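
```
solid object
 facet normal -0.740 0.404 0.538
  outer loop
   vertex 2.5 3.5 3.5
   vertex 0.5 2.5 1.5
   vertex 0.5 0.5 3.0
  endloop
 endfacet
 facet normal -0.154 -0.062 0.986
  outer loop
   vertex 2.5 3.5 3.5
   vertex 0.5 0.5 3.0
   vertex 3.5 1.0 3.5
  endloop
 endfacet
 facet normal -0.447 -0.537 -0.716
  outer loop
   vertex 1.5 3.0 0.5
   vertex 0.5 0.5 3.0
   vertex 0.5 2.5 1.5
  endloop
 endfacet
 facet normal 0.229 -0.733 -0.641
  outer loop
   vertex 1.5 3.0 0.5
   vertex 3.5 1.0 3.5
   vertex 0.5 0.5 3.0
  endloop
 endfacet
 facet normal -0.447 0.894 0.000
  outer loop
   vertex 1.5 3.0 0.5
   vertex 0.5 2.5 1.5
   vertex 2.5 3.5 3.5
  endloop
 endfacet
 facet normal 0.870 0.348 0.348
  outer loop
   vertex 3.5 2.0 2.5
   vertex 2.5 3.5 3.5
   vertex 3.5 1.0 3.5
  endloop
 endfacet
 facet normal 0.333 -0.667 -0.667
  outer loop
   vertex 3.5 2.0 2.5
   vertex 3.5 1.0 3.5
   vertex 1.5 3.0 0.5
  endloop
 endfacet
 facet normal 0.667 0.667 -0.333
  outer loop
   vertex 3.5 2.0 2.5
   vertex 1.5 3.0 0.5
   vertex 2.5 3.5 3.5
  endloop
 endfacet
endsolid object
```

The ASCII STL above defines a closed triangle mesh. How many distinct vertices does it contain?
6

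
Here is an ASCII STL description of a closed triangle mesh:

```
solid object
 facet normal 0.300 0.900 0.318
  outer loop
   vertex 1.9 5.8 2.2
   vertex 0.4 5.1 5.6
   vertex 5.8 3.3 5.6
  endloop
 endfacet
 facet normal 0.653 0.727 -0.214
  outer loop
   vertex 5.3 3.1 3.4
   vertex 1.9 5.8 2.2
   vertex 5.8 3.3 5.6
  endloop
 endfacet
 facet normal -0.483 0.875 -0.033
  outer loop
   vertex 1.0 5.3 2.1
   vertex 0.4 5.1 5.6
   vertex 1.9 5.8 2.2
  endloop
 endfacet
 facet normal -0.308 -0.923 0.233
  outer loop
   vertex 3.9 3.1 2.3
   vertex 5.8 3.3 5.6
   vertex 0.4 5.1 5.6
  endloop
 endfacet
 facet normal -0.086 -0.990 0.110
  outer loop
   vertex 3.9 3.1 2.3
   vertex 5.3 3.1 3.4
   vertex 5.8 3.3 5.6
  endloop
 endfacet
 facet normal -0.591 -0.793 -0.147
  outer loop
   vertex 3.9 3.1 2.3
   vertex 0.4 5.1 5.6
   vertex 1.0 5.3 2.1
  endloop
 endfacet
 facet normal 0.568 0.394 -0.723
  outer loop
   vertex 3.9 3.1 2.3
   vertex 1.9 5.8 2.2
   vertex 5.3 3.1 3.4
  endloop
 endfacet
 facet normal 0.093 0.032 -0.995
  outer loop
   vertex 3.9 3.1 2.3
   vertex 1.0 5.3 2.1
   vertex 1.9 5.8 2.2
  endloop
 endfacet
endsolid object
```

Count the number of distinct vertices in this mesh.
6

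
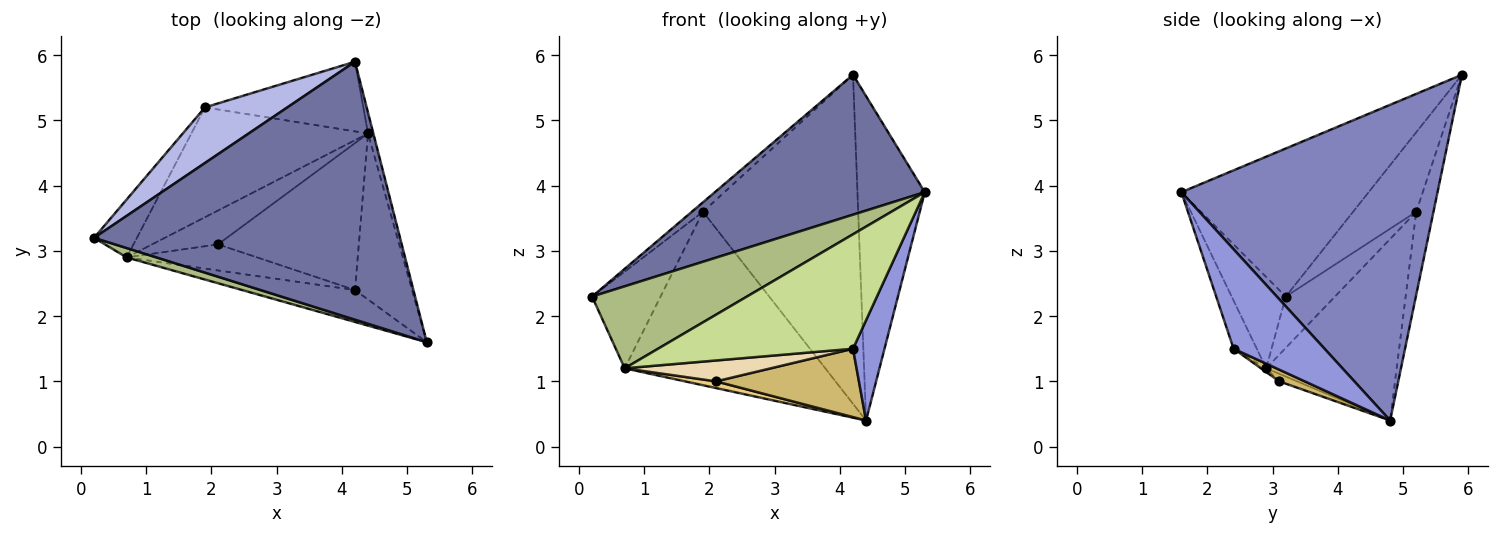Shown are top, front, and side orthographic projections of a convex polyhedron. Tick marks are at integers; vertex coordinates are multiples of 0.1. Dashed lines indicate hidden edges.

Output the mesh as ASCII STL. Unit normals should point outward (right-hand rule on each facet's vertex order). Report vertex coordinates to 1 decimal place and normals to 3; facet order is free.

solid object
 facet normal -0.391 -0.439 0.809
  outer loop
   vertex 4.2 5.9 5.7
   vertex 0.2 3.2 2.3
   vertex 5.3 1.6 3.9
  endloop
 endfacet
 facet normal 0.967 0.254 -0.016
  outer loop
   vertex 4.4 4.8 0.4
   vertex 4.2 5.9 5.7
   vertex 5.3 1.6 3.9
  endloop
 endfacet
 facet normal 0.831 -0.288 -0.477
  outer loop
   vertex 4.2 2.4 1.5
   vertex 4.4 4.8 0.4
   vertex 5.3 1.6 3.9
  endloop
 endfacet
 facet normal -0.689 0.121 0.714
  outer loop
   vertex 1.9 5.2 3.6
   vertex 0.2 3.2 2.3
   vertex 4.2 5.9 5.7
  endloop
 endfacet
 facet normal -0.108 0.973 -0.206
  outer loop
   vertex 1.9 5.2 3.6
   vertex 4.2 5.9 5.7
   vertex 4.4 4.8 0.4
  endloop
 endfacet
 facet normal -0.328 -0.939 0.107
  outer loop
   vertex 0.7 2.9 1.2
   vertex 5.3 1.6 3.9
   vertex 0.2 3.2 2.3
  endloop
 endfacet
 facet normal -0.114 -0.957 -0.267
  outer loop
   vertex 0.7 2.9 1.2
   vertex 4.2 2.4 1.5
   vertex 5.3 1.6 3.9
  endloop
 endfacet
 facet normal -0.525 0.730 -0.438
  outer loop
   vertex 0.7 2.9 1.2
   vertex 0.2 3.2 2.3
   vertex 1.9 5.2 3.6
  endloop
 endfacet
 facet normal -0.482 0.740 -0.469
  outer loop
   vertex 0.7 2.9 1.2
   vertex 1.9 5.2 3.6
   vertex 4.4 4.8 0.4
  endloop
 endfacet
 facet normal 0.075 -0.421 -0.904
  outer loop
   vertex 2.1 3.1 1.0
   vertex 4.4 4.8 0.4
   vertex 4.2 2.4 1.5
  endloop
 endfacet
 facet normal -0.112 -0.193 -0.975
  outer loop
   vertex 2.1 3.1 1.0
   vertex 0.7 2.9 1.2
   vertex 4.4 4.8 0.4
  endloop
 endfacet
 facet normal -0.022 -0.625 -0.781
  outer loop
   vertex 2.1 3.1 1.0
   vertex 4.2 2.4 1.5
   vertex 0.7 2.9 1.2
  endloop
 endfacet
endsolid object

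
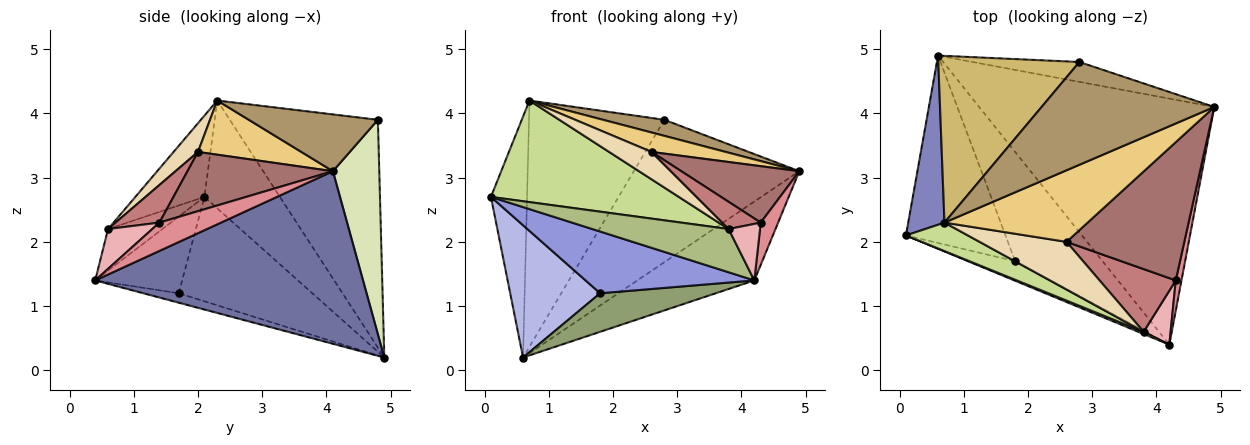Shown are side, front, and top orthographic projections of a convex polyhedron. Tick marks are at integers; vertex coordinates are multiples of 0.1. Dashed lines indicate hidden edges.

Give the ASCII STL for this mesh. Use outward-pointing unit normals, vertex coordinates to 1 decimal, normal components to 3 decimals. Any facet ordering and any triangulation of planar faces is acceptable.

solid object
 facet normal 0.573 0.250 -0.780
  outer loop
   vertex 0.6 4.9 0.2
   vertex 4.9 4.1 3.1
   vertex 4.2 0.4 1.4
  endloop
 endfacet
 facet normal -0.863 0.413 0.290
  outer loop
   vertex 0.7 2.3 4.2
   vertex 0.6 4.9 0.2
   vertex 0.1 2.1 2.7
  endloop
 endfacet
 facet normal -0.441 -0.856 -0.271
  outer loop
   vertex 1.8 1.7 1.2
   vertex 4.2 0.4 1.4
   vertex 0.1 2.1 2.7
  endloop
 endfacet
 facet normal -0.651 -0.438 -0.621
  outer loop
   vertex 1.8 1.7 1.2
   vertex 0.1 2.1 2.7
   vertex 0.6 4.9 0.2
  endloop
 endfacet
 facet normal -0.101 -0.331 -0.938
  outer loop
   vertex 1.8 1.7 1.2
   vertex 0.6 4.9 0.2
   vertex 4.2 0.4 1.4
  endloop
 endfacet
 facet normal -0.370 -0.928 0.047
  outer loop
   vertex 3.8 0.6 2.2
   vertex 0.1 2.1 2.7
   vertex 4.2 0.4 1.4
  endloop
 endfacet
 facet normal -0.334 -0.908 0.254
  outer loop
   vertex 3.8 0.6 2.2
   vertex 0.7 2.3 4.2
   vertex 0.1 2.1 2.7
  endloop
 endfacet
 facet normal 0.267 0.954 -0.133
  outer loop
   vertex 2.8 4.8 3.9
   vertex 4.9 4.1 3.1
   vertex 0.6 4.9 0.2
  endloop
 endfacet
 facet normal 0.309 -0.147 0.940
  outer loop
   vertex 2.8 4.8 3.9
   vertex 0.7 2.3 4.2
   vertex 4.9 4.1 3.1
  endloop
 endfacet
 facet normal -0.671 0.614 0.416
  outer loop
   vertex 2.8 4.8 3.9
   vertex 0.6 4.9 0.2
   vertex 0.7 2.3 4.2
  endloop
 endfacet
 facet normal 0.343 -0.246 0.907
  outer loop
   vertex 2.6 2.0 3.4
   vertex 4.9 4.1 3.1
   vertex 0.7 2.3 4.2
  endloop
 endfacet
 facet normal 0.275 -0.478 0.834
  outer loop
   vertex 2.6 2.0 3.4
   vertex 0.7 2.3 4.2
   vertex 3.8 0.6 2.2
  endloop
 endfacet
 facet normal 0.422 -0.343 0.839
  outer loop
   vertex 4.3 1.4 2.3
   vertex 4.9 4.1 3.1
   vertex 2.6 2.0 3.4
  endloop
 endfacet
 facet normal 0.413 -0.362 0.836
  outer loop
   vertex 4.3 1.4 2.3
   vertex 2.6 2.0 3.4
   vertex 3.8 0.6 2.2
  endloop
 endfacet
 facet normal 0.945 -0.267 0.191
  outer loop
   vertex 4.3 1.4 2.3
   vertex 4.2 0.4 1.4
   vertex 4.9 4.1 3.1
  endloop
 endfacet
 facet normal 0.714 -0.507 0.484
  outer loop
   vertex 4.3 1.4 2.3
   vertex 3.8 0.6 2.2
   vertex 4.2 0.4 1.4
  endloop
 endfacet
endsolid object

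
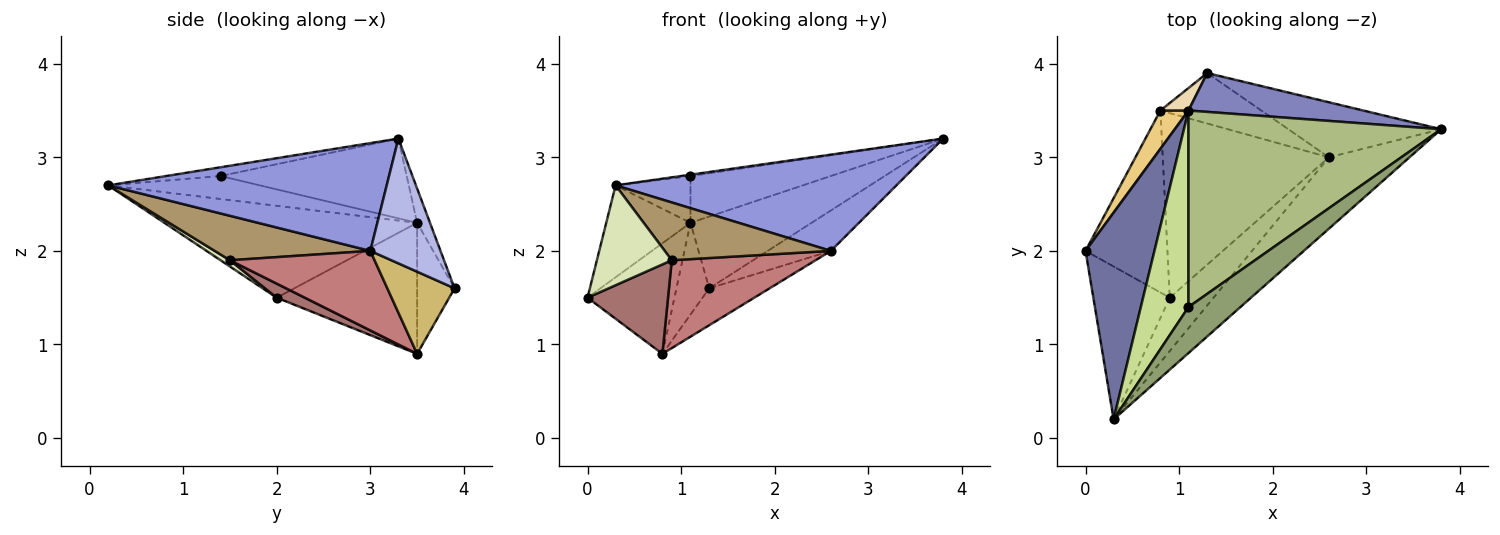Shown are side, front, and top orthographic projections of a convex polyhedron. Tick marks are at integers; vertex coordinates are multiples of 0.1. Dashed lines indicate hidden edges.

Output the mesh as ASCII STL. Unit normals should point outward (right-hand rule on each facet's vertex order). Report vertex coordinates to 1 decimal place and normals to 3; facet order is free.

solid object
 facet normal -0.773 0.258 0.580
  outer loop
   vertex 1.1 3.5 2.3
   vertex 0.0 2.0 1.5
   vertex 0.3 0.2 2.7
  endloop
 endfacet
 facet normal -0.093 0.876 0.474
  outer loop
   vertex 1.1 3.5 2.3
   vertex 3.8 3.3 3.2
   vertex 1.3 3.9 1.6
  endloop
 endfacet
 facet normal 0.623 -0.628 -0.466
  outer loop
   vertex 2.6 3.0 2.0
   vertex 3.8 3.3 3.2
   vertex 0.3 0.2 2.7
  endloop
 endfacet
 facet normal 0.550 0.495 -0.673
  outer loop
   vertex 2.6 3.0 2.0
   vertex 1.3 3.9 1.6
   vertex 3.8 3.3 3.2
  endloop
 endfacet
 facet normal -0.166 0.029 0.986
  outer loop
   vertex 1.1 1.4 2.8
   vertex 0.3 0.2 2.7
   vertex 3.8 3.3 3.2
  endloop
 endfacet
 facet normal -0.294 0.221 0.930
  outer loop
   vertex 1.1 1.4 2.8
   vertex 3.8 3.3 3.2
   vertex 1.1 3.5 2.3
  endloop
 endfacet
 facet normal -0.425 0.210 0.881
  outer loop
   vertex 1.1 1.4 2.8
   vertex 1.1 3.5 2.3
   vertex 0.3 0.2 2.7
  endloop
 endfacet
 facet normal 0.068 -0.546 -0.835
  outer loop
   vertex 0.9 1.5 1.9
   vertex 0.3 0.2 2.7
   vertex 0.0 2.0 1.5
  endloop
 endfacet
 facet normal 0.567 -0.605 -0.559
  outer loop
   vertex 0.9 1.5 1.9
   vertex 2.6 3.0 2.0
   vertex 0.3 0.2 2.7
  endloop
 endfacet
 facet normal 0.549 0.494 -0.674
  outer loop
   vertex 0.8 3.5 0.9
   vertex 1.3 3.9 1.6
   vertex 2.6 3.0 2.0
  endloop
 endfacet
 facet normal -0.836 0.518 0.179
  outer loop
   vertex 0.8 3.5 0.9
   vertex 0.0 2.0 1.5
   vertex 1.1 3.5 2.3
  endloop
 endfacet
 facet normal -0.743 0.650 0.159
  outer loop
   vertex 0.8 3.5 0.9
   vertex 1.1 3.5 2.3
   vertex 1.3 3.9 1.6
  endloop
 endfacet
 facet normal 0.152 -0.436 -0.887
  outer loop
   vertex 0.8 3.5 0.9
   vertex 0.9 1.5 1.9
   vertex 0.0 2.0 1.5
  endloop
 endfacet
 facet normal 0.397 -0.395 -0.829
  outer loop
   vertex 0.8 3.5 0.9
   vertex 2.6 3.0 2.0
   vertex 0.9 1.5 1.9
  endloop
 endfacet
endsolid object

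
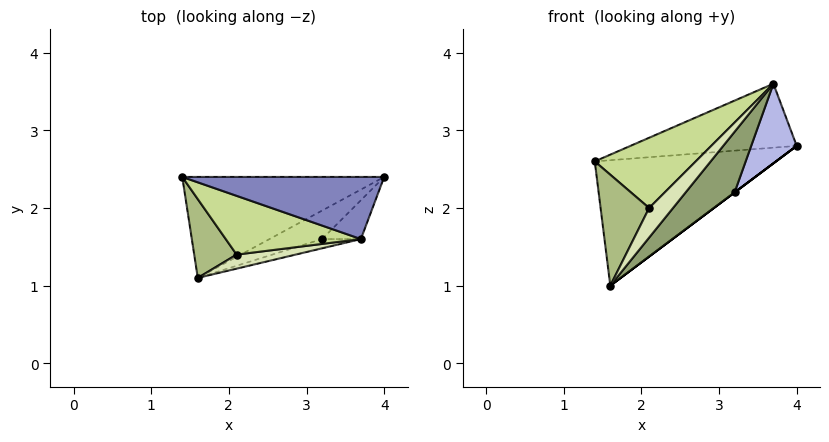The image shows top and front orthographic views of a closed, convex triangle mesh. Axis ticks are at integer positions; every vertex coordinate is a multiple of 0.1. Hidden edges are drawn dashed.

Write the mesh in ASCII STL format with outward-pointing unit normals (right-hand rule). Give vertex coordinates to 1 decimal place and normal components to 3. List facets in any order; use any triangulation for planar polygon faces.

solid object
 facet normal 0.048 0.778 -0.626
  outer loop
   vertex 1.6 1.1 1.0
   vertex 1.4 2.4 2.6
   vertex 4.0 2.4 2.8
  endloop
 endfacet
 facet normal -0.054 0.716 0.696
  outer loop
   vertex 3.7 1.6 3.6
   vertex 4.0 2.4 2.8
   vertex 1.4 2.4 2.6
  endloop
 endfacet
 facet normal 0.600 0.000 -0.800
  outer loop
   vertex 3.2 1.6 2.2
   vertex 1.6 1.1 1.0
   vertex 4.0 2.4 2.8
  endloop
 endfacet
 facet normal 0.775 -0.568 -0.277
  outer loop
   vertex 3.2 1.6 2.2
   vertex 4.0 2.4 2.8
   vertex 3.7 1.6 3.6
  endloop
 endfacet
 facet normal 0.389 -0.911 -0.139
  outer loop
   vertex 3.2 1.6 2.2
   vertex 3.7 1.6 3.6
   vertex 1.6 1.1 1.0
  endloop
 endfacet
 facet normal -0.556 -0.678 0.481
  outer loop
   vertex 2.1 1.4 2.0
   vertex 1.4 2.4 2.6
   vertex 1.6 1.1 1.0
  endloop
 endfacet
 facet normal -0.479 -0.673 0.563
  outer loop
   vertex 2.1 1.4 2.0
   vertex 3.7 1.6 3.6
   vertex 1.4 2.4 2.6
  endloop
 endfacet
 facet normal -0.301 -0.861 0.409
  outer loop
   vertex 2.1 1.4 2.0
   vertex 1.6 1.1 1.0
   vertex 3.7 1.6 3.6
  endloop
 endfacet
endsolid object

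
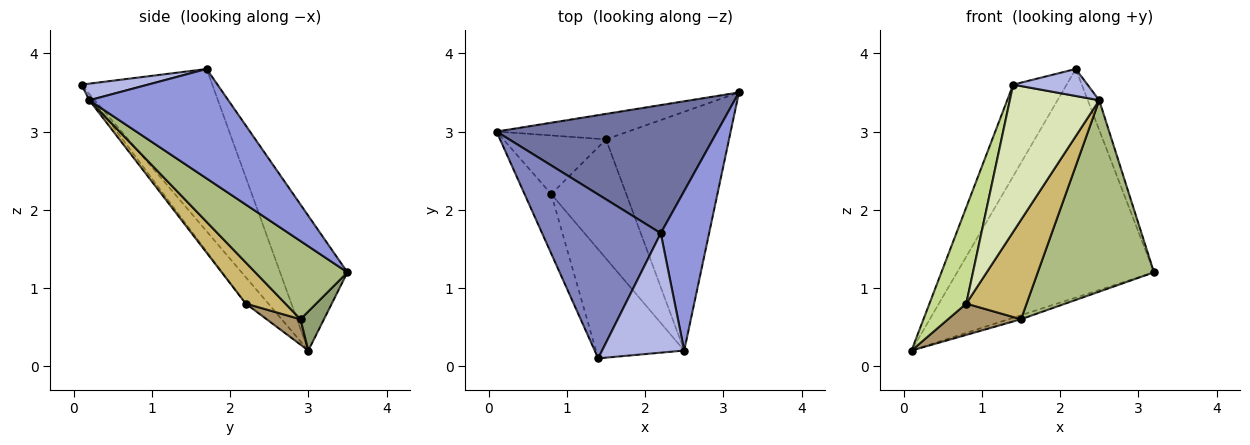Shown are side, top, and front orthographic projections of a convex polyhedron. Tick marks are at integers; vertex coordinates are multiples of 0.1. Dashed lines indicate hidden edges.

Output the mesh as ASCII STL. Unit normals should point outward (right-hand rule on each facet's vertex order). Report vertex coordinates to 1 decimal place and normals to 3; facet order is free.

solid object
 facet normal -0.286 0.836 0.469
  outer loop
   vertex 2.2 1.7 3.8
   vertex 3.2 3.5 1.2
   vertex 0.1 3.0 0.2
  endloop
 endfacet
 facet normal -0.767 0.313 0.560
  outer loop
   vertex 2.2 1.7 3.8
   vertex 0.1 3.0 0.2
   vertex 1.4 0.1 3.6
  endloop
 endfacet
 facet normal 0.912 0.075 0.403
  outer loop
   vertex 2.5 0.2 3.4
   vertex 3.2 3.5 1.2
   vertex 2.2 1.7 3.8
  endloop
 endfacet
 facet normal 0.194 -0.216 0.957
  outer loop
   vertex 2.5 0.2 3.4
   vertex 2.2 1.7 3.8
   vertex 1.4 0.1 3.6
  endloop
 endfacet
 facet normal 0.282 0.150 -0.948
  outer loop
   vertex 1.5 2.9 0.6
   vertex 0.1 3.0 0.2
   vertex 3.2 3.5 1.2
  endloop
 endfacet
 facet normal 0.444 -0.560 -0.699
  outer loop
   vertex 1.5 2.9 0.6
   vertex 3.2 3.5 1.2
   vertex 2.5 0.2 3.4
  endloop
 endfacet
 facet normal -0.462 -0.754 -0.467
  outer loop
   vertex 0.8 2.2 0.8
   vertex 1.4 0.1 3.6
   vertex 0.1 3.0 0.2
  endloop
 endfacet
 facet normal -0.035 -0.803 -0.595
  outer loop
   vertex 0.8 2.2 0.8
   vertex 2.5 0.2 3.4
   vertex 1.4 0.1 3.6
  endloop
 endfacet
 facet normal 0.213 -0.460 -0.862
  outer loop
   vertex 0.8 2.2 0.8
   vertex 0.1 3.0 0.2
   vertex 1.5 2.9 0.6
  endloop
 endfacet
 facet normal 0.388 -0.590 -0.708
  outer loop
   vertex 0.8 2.2 0.8
   vertex 1.5 2.9 0.6
   vertex 2.5 0.2 3.4
  endloop
 endfacet
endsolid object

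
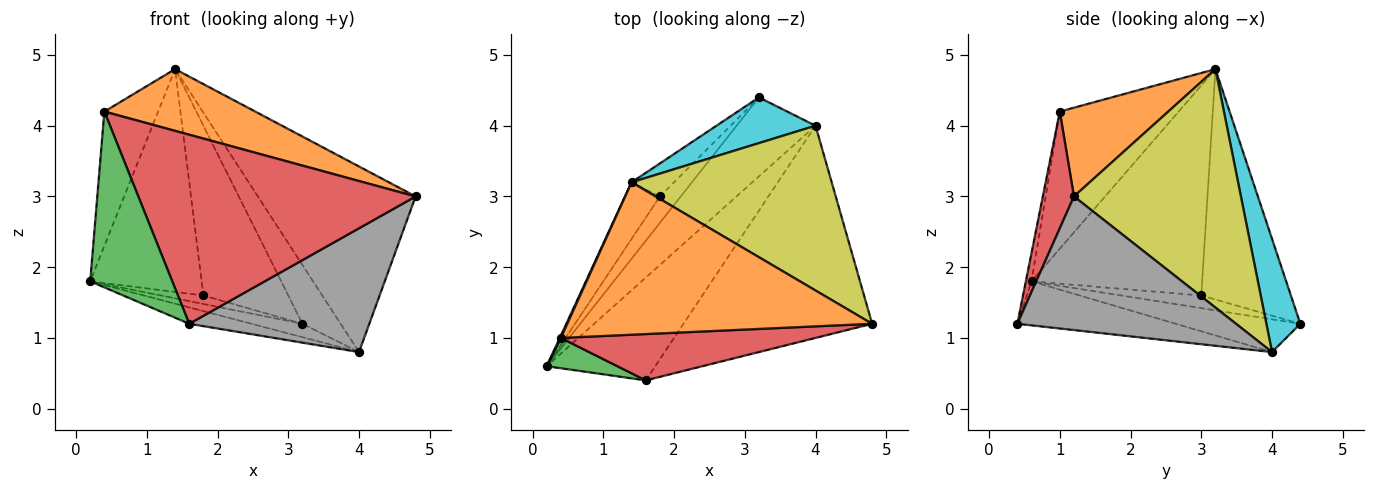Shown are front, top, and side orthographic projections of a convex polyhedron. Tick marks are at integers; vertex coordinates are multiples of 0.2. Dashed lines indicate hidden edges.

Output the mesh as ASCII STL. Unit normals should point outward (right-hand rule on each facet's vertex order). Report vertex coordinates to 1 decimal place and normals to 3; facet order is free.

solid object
 facet normal -0.911 0.412 0.007
  outer loop
   vertex 0.4 1.0 4.2
   vertex 1.4 3.2 4.8
   vertex 0.2 0.6 1.8
  endloop
 endfacet
 facet normal 0.261 -0.362 0.895
  outer loop
   vertex 0.4 1.0 4.2
   vertex 4.8 1.2 3.0
   vertex 1.4 3.2 4.8
  endloop
 endfacet
 facet normal -0.068 -0.983 0.170
  outer loop
   vertex 1.6 0.4 1.2
   vertex 0.4 1.0 4.2
   vertex 0.2 0.6 1.8
  endloop
 endfacet
 facet normal 0.108 -0.966 0.236
  outer loop
   vertex 1.6 0.4 1.2
   vertex 4.8 1.2 3.0
   vertex 0.4 1.0 4.2
  endloop
 endfacet
 facet normal -0.500 0.265 -0.824
  outer loop
   vertex 1.8 3.0 1.6
   vertex 3.2 4.4 1.2
   vertex 0.2 0.6 1.8
  endloop
 endfacet
 facet normal -0.829 0.541 -0.138
  outer loop
   vertex 1.8 3.0 1.6
   vertex 0.2 0.6 1.8
   vertex 1.4 3.2 4.8
  endloop
 endfacet
 facet normal -0.720 0.682 -0.133
  outer loop
   vertex 1.8 3.0 1.6
   vertex 1.4 3.2 4.8
   vertex 3.2 4.4 1.2
  endloop
 endfacet
 facet normal 0.522 -0.430 -0.737
  outer loop
   vertex 4.0 4.0 0.8
   vertex 4.8 1.2 3.0
   vertex 1.6 0.4 1.2
  endloop
 endfacet
 facet normal 0.621 0.586 0.521
  outer loop
   vertex 4.0 4.0 0.8
   vertex 1.4 3.2 4.8
   vertex 4.8 1.2 3.0
  endloop
 endfacet
 facet normal 0.574 0.646 0.503
  outer loop
   vertex 4.0 4.0 0.8
   vertex 3.2 4.4 1.2
   vertex 1.4 3.2 4.8
  endloop
 endfacet
 facet normal -0.379 0.155 -0.912
  outer loop
   vertex 4.0 4.0 0.8
   vertex 0.2 0.6 1.8
   vertex 3.2 4.4 1.2
  endloop
 endfacet
 facet normal -0.372 0.146 -0.917
  outer loop
   vertex 4.0 4.0 0.8
   vertex 1.6 0.4 1.2
   vertex 0.2 0.6 1.8
  endloop
 endfacet
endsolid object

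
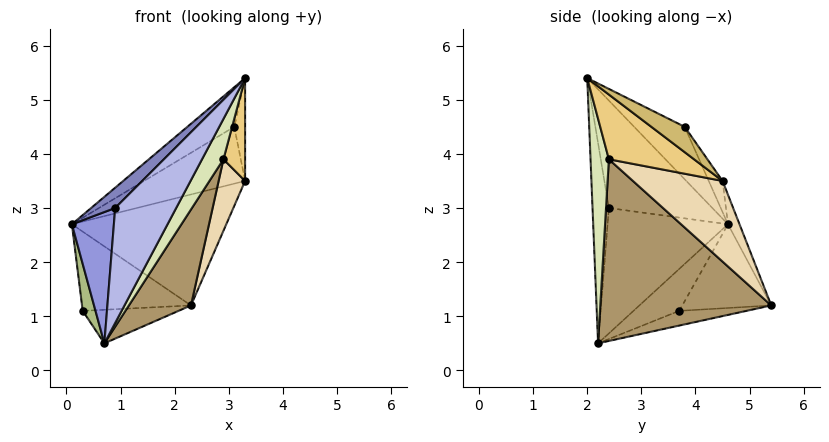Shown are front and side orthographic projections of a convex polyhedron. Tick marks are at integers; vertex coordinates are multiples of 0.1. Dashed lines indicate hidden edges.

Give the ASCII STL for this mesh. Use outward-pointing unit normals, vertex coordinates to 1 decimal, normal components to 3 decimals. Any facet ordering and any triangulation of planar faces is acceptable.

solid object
 facet normal -0.402 0.373 0.836
  outer loop
   vertex 3.1 3.8 4.5
   vertex 0.1 4.6 2.7
   vertex 3.3 2.0 5.4
  endloop
 endfacet
 facet normal -0.711 -0.165 0.683
  outer loop
   vertex 0.9 2.4 3.0
   vertex 3.3 2.0 5.4
   vertex 0.1 4.6 2.7
  endloop
 endfacet
 facet normal -0.939 -0.328 0.101
  outer loop
   vertex 0.9 2.4 3.0
   vertex 0.1 4.6 2.7
   vertex 0.7 2.2 0.5
  endloop
 endfacet
 facet normal -0.258 -0.961 0.098
  outer loop
   vertex 0.9 2.4 3.0
   vertex 0.7 2.2 0.5
   vertex 3.3 2.0 5.4
  endloop
 endfacet
 facet normal -0.562 0.689 -0.458
  outer loop
   vertex 0.3 3.7 1.1
   vertex 0.1 4.6 2.7
   vertex 2.3 5.4 1.2
  endloop
 endfacet
 facet normal -0.963 -0.269 0.031
  outer loop
   vertex 0.3 3.7 1.1
   vertex 0.7 2.2 0.5
   vertex 0.1 4.6 2.7
  endloop
 endfacet
 facet normal -0.219 0.312 -0.925
  outer loop
   vertex 0.3 3.7 1.1
   vertex 2.3 5.4 1.2
   vertex 0.7 2.2 0.5
  endloop
 endfacet
 facet normal 0.609 -0.711 -0.352
  outer loop
   vertex 2.9 2.4 3.9
   vertex 3.3 2.0 5.4
   vertex 0.7 2.2 0.5
  endloop
 endfacet
 facet normal 0.810 -0.294 -0.507
  outer loop
   vertex 2.9 2.4 3.9
   vertex 0.7 2.2 0.5
   vertex 2.3 5.4 1.2
  endloop
 endfacet
 facet normal 0.881 0.286 0.377
  outer loop
   vertex 3.3 4.5 3.5
   vertex 3.1 3.8 4.5
   vertex 3.3 2.0 5.4
  endloop
 endfacet
 facet normal 0.922 -0.234 -0.308
  outer loop
   vertex 3.3 4.5 3.5
   vertex 3.3 2.0 5.4
   vertex 2.9 2.4 3.9
  endloop
 endfacet
 facet normal 0.848 -0.250 -0.467
  outer loop
   vertex 3.3 4.5 3.5
   vertex 2.9 2.4 3.9
   vertex 2.3 5.4 1.2
  endloop
 endfacet
 facet normal -0.069 0.919 0.389
  outer loop
   vertex 3.3 4.5 3.5
   vertex 2.3 5.4 1.2
   vertex 0.1 4.6 2.7
  endloop
 endfacet
 facet normal -0.113 0.824 0.555
  outer loop
   vertex 3.3 4.5 3.5
   vertex 0.1 4.6 2.7
   vertex 3.1 3.8 4.5
  endloop
 endfacet
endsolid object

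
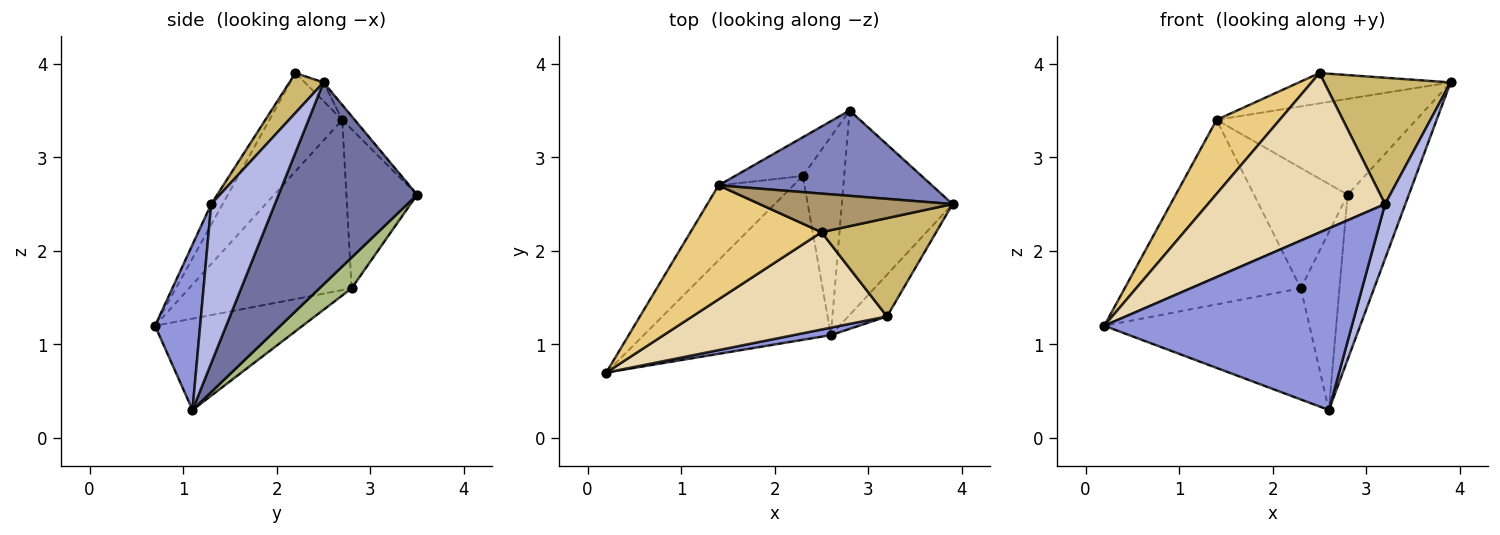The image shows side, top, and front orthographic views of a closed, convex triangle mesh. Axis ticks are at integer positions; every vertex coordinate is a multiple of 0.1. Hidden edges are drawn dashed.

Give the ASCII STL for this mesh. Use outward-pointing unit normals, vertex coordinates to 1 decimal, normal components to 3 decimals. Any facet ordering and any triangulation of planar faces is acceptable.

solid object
 facet normal 0.818 0.361 -0.448
  outer loop
   vertex 2.6 1.1 0.3
   vertex 2.8 3.5 2.6
   vertex 3.9 2.5 3.8
  endloop
 endfacet
 facet normal -0.047 0.746 0.664
  outer loop
   vertex 1.4 2.7 3.4
   vertex 3.9 2.5 3.8
   vertex 2.8 3.5 2.6
  endloop
 endfacet
 facet normal 0.179 -0.983 0.041
  outer loop
   vertex 3.2 1.3 2.5
   vertex 0.2 0.7 1.2
   vertex 2.6 1.1 0.3
  endloop
 endfacet
 facet normal 0.928 -0.296 -0.226
  outer loop
   vertex 3.2 1.3 2.5
   vertex 2.6 1.1 0.3
   vertex 3.9 2.5 3.8
  endloop
 endfacet
 facet normal -0.374 0.521 -0.767
  outer loop
   vertex 2.3 2.8 1.6
   vertex 2.6 1.1 0.3
   vertex 0.2 0.7 1.2
  endloop
 endfacet
 facet normal 0.485 0.584 -0.651
  outer loop
   vertex 2.3 2.8 1.6
   vertex 2.8 3.5 2.6
   vertex 2.6 1.1 0.3
  endloop
 endfacet
 facet normal -0.650 0.704 -0.286
  outer loop
   vertex 2.3 2.8 1.6
   vertex 0.2 0.7 1.2
   vertex 1.4 2.7 3.4
  endloop
 endfacet
 facet normal -0.584 0.773 -0.249
  outer loop
   vertex 2.3 2.8 1.6
   vertex 1.4 2.7 3.4
   vertex 2.8 3.5 2.6
  endloop
 endfacet
 facet normal -0.076 0.616 0.784
  outer loop
   vertex 2.5 2.2 3.9
   vertex 3.9 2.5 3.8
   vertex 1.4 2.7 3.4
  endloop
 endfacet
 facet normal 0.208 -0.772 0.600
  outer loop
   vertex 2.5 2.2 3.9
   vertex 3.2 1.3 2.5
   vertex 3.9 2.5 3.8
  endloop
 endfacet
 facet normal -0.532 -0.461 0.710
  outer loop
   vertex 2.5 2.2 3.9
   vertex 1.4 2.7 3.4
   vertex 0.2 0.7 1.2
  endloop
 endfacet
 facet normal -0.055 -0.852 0.520
  outer loop
   vertex 2.5 2.2 3.9
   vertex 0.2 0.7 1.2
   vertex 3.2 1.3 2.5
  endloop
 endfacet
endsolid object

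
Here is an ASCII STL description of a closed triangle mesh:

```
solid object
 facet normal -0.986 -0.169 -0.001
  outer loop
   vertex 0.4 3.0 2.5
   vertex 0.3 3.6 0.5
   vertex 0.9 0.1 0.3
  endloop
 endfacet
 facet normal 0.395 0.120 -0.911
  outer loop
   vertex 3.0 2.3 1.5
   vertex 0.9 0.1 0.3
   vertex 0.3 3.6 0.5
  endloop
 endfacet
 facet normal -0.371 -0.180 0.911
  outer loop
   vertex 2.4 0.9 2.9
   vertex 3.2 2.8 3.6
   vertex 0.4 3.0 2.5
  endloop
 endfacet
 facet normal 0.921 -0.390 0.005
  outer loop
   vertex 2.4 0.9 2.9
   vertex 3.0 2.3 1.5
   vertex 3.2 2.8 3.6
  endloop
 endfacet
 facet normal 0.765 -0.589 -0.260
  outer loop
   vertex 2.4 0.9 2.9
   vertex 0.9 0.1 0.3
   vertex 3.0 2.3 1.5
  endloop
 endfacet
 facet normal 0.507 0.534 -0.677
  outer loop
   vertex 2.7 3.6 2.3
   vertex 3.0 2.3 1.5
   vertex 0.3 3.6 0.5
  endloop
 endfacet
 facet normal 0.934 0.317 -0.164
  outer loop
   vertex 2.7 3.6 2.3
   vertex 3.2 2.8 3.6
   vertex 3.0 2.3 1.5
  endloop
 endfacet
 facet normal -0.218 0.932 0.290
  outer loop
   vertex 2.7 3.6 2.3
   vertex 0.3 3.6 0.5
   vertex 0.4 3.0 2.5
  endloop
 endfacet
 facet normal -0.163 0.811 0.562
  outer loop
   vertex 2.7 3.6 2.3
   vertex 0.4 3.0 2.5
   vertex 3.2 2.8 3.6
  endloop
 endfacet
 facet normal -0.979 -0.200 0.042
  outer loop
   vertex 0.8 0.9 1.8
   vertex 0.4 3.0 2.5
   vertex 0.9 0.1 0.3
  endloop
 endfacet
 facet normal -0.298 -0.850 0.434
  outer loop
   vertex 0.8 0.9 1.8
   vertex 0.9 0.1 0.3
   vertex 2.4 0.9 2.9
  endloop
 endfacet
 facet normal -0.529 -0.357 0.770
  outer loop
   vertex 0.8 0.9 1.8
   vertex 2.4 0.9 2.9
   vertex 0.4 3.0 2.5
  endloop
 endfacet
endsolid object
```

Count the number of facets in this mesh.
12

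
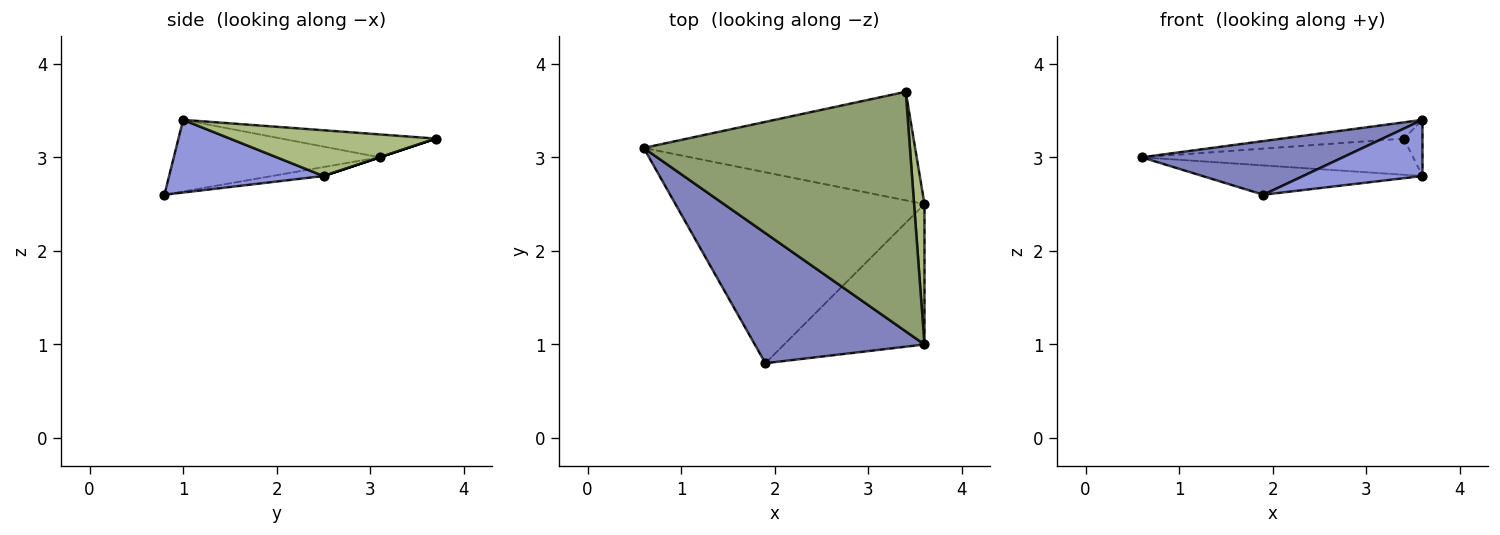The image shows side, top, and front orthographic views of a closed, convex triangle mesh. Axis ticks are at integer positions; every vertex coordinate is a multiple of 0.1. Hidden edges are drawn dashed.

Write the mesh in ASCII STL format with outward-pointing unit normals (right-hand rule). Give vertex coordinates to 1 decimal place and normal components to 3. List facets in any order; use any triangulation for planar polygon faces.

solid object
 facet normal -0.036 0.152 -0.988
  outer loop
   vertex 1.9 0.8 2.6
   vertex 0.6 3.1 3.0
   vertex 3.6 2.5 2.8
  endloop
 endfacet
 facet normal -0.363 -0.355 0.861
  outer loop
   vertex 3.6 1.0 3.4
   vertex 0.6 3.1 3.0
   vertex 1.9 0.8 2.6
  endloop
 endfacet
 facet normal 0.433 -0.335 -0.837
  outer loop
   vertex 3.6 1.0 3.4
   vertex 1.9 0.8 2.6
   vertex 3.6 2.5 2.8
  endloop
 endfacet
 facet normal 0.000 0.316 -0.949
  outer loop
   vertex 3.4 3.7 3.2
   vertex 3.6 2.5 2.8
   vertex 0.6 3.1 3.0
  endloop
 endfacet
 facet normal -0.085 0.067 0.994
  outer loop
   vertex 3.4 3.7 3.2
   vertex 0.6 3.1 3.0
   vertex 3.6 1.0 3.4
  endloop
 endfacet
 facet normal 0.971 0.088 0.221
  outer loop
   vertex 3.4 3.7 3.2
   vertex 3.6 1.0 3.4
   vertex 3.6 2.5 2.8
  endloop
 endfacet
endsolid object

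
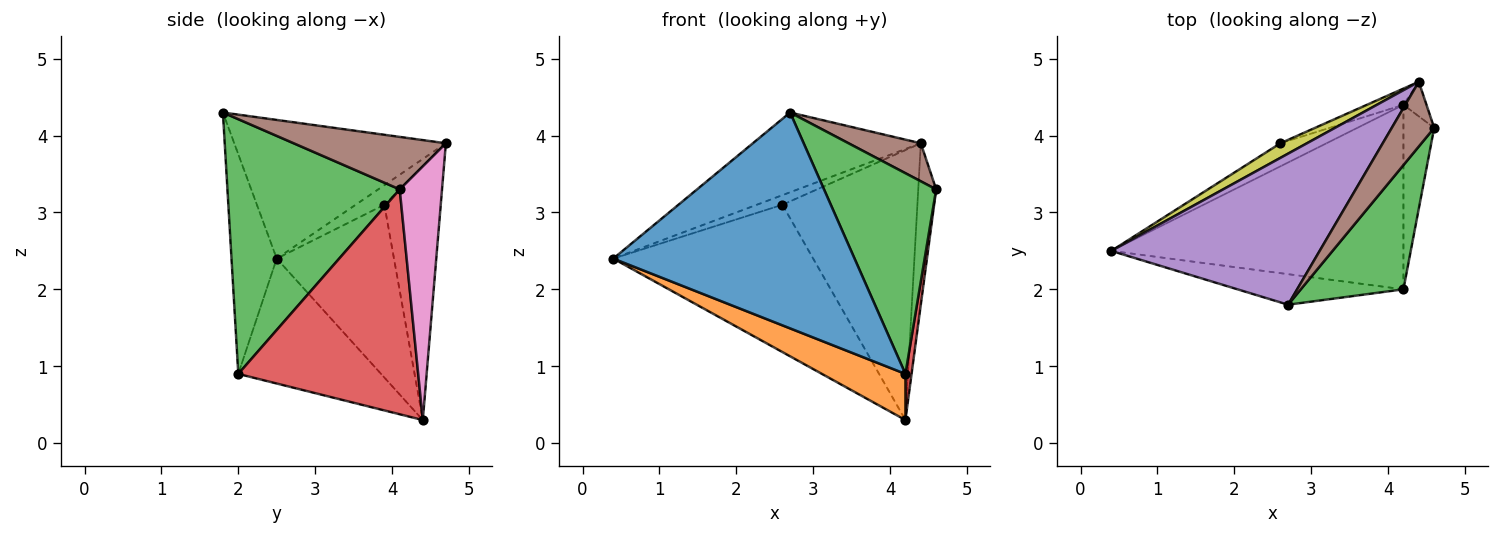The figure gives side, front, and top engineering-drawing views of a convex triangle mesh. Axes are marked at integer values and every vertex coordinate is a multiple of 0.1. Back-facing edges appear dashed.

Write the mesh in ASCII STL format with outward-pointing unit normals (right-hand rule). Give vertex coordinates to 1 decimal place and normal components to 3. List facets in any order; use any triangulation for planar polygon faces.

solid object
 facet normal -0.182 -0.974 -0.138
  outer loop
   vertex 4.2 2.0 0.9
   vertex 2.7 1.8 4.3
   vertex 0.4 2.5 2.4
  endloop
 endfacet
 facet normal -0.383 -0.224 -0.896
  outer loop
   vertex 4.2 2.0 0.9
   vertex 0.4 2.5 2.4
   vertex 4.2 4.4 0.3
  endloop
 endfacet
 facet normal 0.794 -0.517 0.320
  outer loop
   vertex 4.2 2.0 0.9
   vertex 4.6 4.1 3.3
   vertex 2.7 1.8 4.3
  endloop
 endfacet
 facet normal 0.990 -0.034 -0.135
  outer loop
   vertex 4.2 2.0 0.9
   vertex 4.2 4.4 0.3
   vertex 4.6 4.1 3.3
  endloop
 endfacet
 facet normal -0.507 0.402 0.762
  outer loop
   vertex 4.4 4.7 3.9
   vertex 0.4 2.5 2.4
   vertex 2.7 1.8 4.3
  endloop
 endfacet
 facet normal 0.730 -0.346 0.590
  outer loop
   vertex 4.4 4.7 3.9
   vertex 2.7 1.8 4.3
   vertex 4.6 4.1 3.3
  endloop
 endfacet
 facet normal 0.917 0.389 -0.083
  outer loop
   vertex 4.4 4.7 3.9
   vertex 4.6 4.1 3.3
   vertex 4.2 4.4 0.3
  endloop
 endfacet
 facet normal -0.501 0.855 -0.134
  outer loop
   vertex 2.6 3.9 3.1
   vertex 4.2 4.4 0.3
   vertex 0.4 2.5 2.4
  endloop
 endfacet
 facet normal -0.524 0.468 0.711
  outer loop
   vertex 2.6 3.9 3.1
   vertex 0.4 2.5 2.4
   vertex 4.4 4.7 3.9
  endloop
 endfacet
 facet normal -0.385 0.921 -0.055
  outer loop
   vertex 2.6 3.9 3.1
   vertex 4.4 4.7 3.9
   vertex 4.2 4.4 0.3
  endloop
 endfacet
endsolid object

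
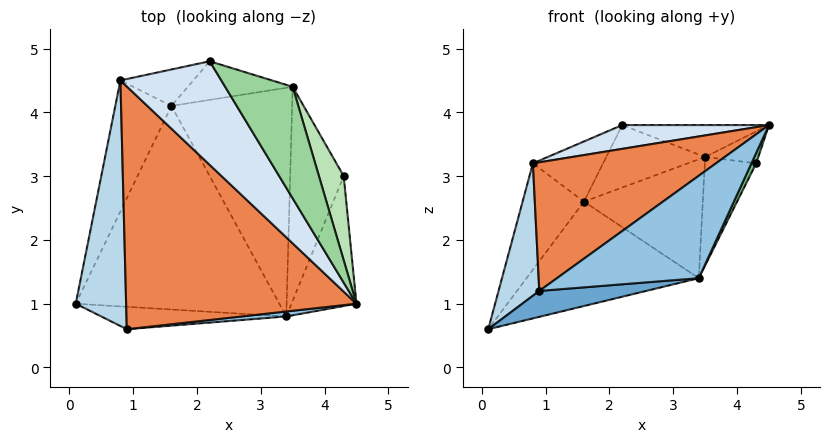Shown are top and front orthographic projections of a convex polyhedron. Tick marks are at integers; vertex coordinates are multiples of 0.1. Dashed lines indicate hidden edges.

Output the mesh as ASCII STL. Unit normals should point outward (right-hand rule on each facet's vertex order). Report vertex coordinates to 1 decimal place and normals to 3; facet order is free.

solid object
 facet normal 0.112 -0.751 -0.650
  outer loop
   vertex 3.4 0.8 1.4
   vertex 0.9 0.6 1.2
   vertex 0.1 1.0 0.6
  endloop
 endfacet
 facet normal 0.076 -0.996 0.048
  outer loop
   vertex 3.4 0.8 1.4
   vertex 4.5 1.0 3.8
   vertex 0.9 0.6 1.2
  endloop
 endfacet
 facet normal -0.668 -0.353 0.655
  outer loop
   vertex 0.8 4.5 3.2
   vertex 0.1 1.0 0.6
   vertex 0.9 0.6 1.2
  endloop
 endfacet
 facet normal -0.347 -0.210 0.914
  outer loop
   vertex 0.8 4.5 3.2
   vertex 4.5 1.0 3.8
   vertex 2.2 4.8 3.8
  endloop
 endfacet
 facet normal -0.506 -0.404 0.762
  outer loop
   vertex 0.8 4.5 3.2
   vertex 0.9 0.6 1.2
   vertex 4.5 1.0 3.8
  endloop
 endfacet
 facet normal 0.236 0.443 -0.865
  outer loop
   vertex 1.6 4.1 2.6
   vertex 3.4 0.8 1.4
   vertex 0.1 1.0 0.6
  endloop
 endfacet
 facet normal -0.258 0.609 -0.750
  outer loop
   vertex 1.6 4.1 2.6
   vertex 0.1 1.0 0.6
   vertex 0.8 4.5 3.2
  endloop
 endfacet
 facet normal 0.039 0.855 -0.518
  outer loop
   vertex 1.6 4.1 2.6
   vertex 0.8 4.5 3.2
   vertex 2.2 4.8 3.8
  endloop
 endfacet
 facet normal 0.910 -0.033 -0.414
  outer loop
   vertex 4.3 3.0 3.2
   vertex 4.5 1.0 3.8
   vertex 3.4 0.8 1.4
  endloop
 endfacet
 facet normal 0.414 0.250 0.875
  outer loop
   vertex 3.5 4.4 3.3
   vertex 2.2 4.8 3.8
   vertex 4.5 1.0 3.8
  endloop
 endfacet
 facet normal 0.593 0.285 0.753
  outer loop
   vertex 3.5 4.4 3.3
   vertex 4.5 1.0 3.8
   vertex 4.3 3.0 3.2
  endloop
 endfacet
 facet normal 0.059 0.849 -0.525
  outer loop
   vertex 3.5 4.4 3.3
   vertex 1.6 4.1 2.6
   vertex 2.2 4.8 3.8
  endloop
 endfacet
 facet normal 0.246 0.447 -0.860
  outer loop
   vertex 3.5 4.4 3.3
   vertex 3.4 0.8 1.4
   vertex 1.6 4.1 2.6
  endloop
 endfacet
 facet normal 0.562 0.374 -0.738
  outer loop
   vertex 3.5 4.4 3.3
   vertex 4.3 3.0 3.2
   vertex 3.4 0.8 1.4
  endloop
 endfacet
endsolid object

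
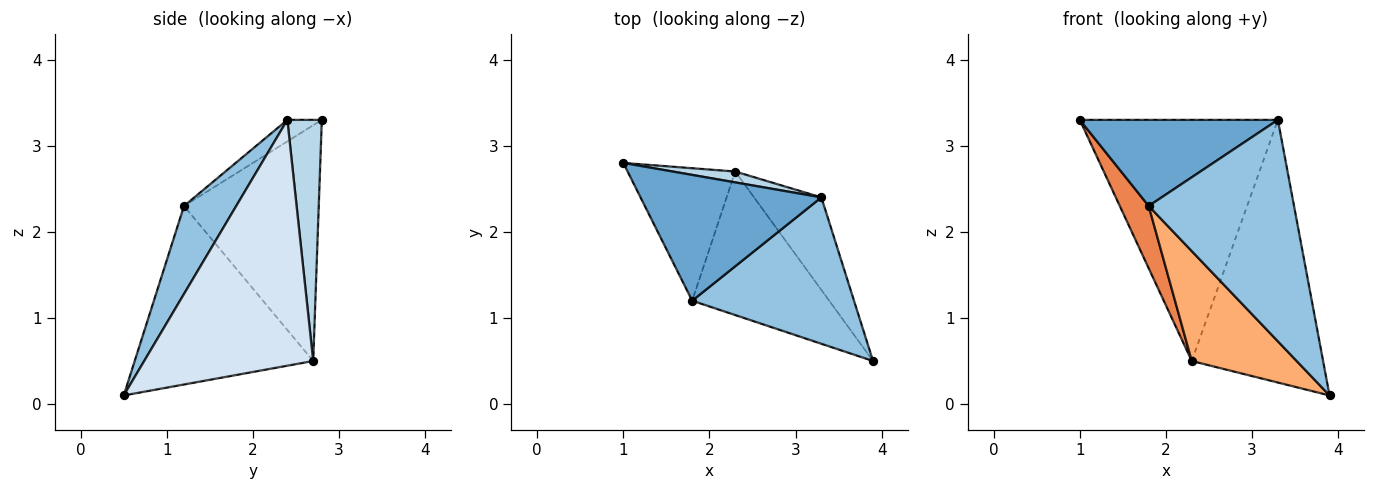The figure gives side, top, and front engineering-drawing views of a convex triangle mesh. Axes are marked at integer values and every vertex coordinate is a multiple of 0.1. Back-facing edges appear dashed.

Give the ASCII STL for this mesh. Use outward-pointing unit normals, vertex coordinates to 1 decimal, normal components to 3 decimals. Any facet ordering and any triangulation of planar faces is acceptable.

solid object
 facet normal -0.098 -0.562 0.821
  outer loop
   vertex 1.8 1.2 2.3
   vertex 3.3 2.4 3.3
   vertex 1.0 2.8 3.3
  endloop
 endfacet
 facet normal 0.287 -0.799 0.528
  outer loop
   vertex 1.8 1.2 2.3
   vertex 3.9 0.5 0.1
   vertex 3.3 2.4 3.3
  endloop
 endfacet
 facet normal 0.171 0.984 0.044
  outer loop
   vertex 2.3 2.7 0.5
   vertex 1.0 2.8 3.3
   vertex 3.3 2.4 3.3
  endloop
 endfacet
 facet normal 0.772 0.600 -0.211
  outer loop
   vertex 2.3 2.7 0.5
   vertex 3.3 2.4 3.3
   vertex 3.9 0.5 0.1
  endloop
 endfacet
 facet normal -0.893 -0.192 -0.408
  outer loop
   vertex 2.3 2.7 0.5
   vertex 1.8 1.2 2.3
   vertex 1.0 2.8 3.3
  endloop
 endfacet
 facet normal -0.719 -0.423 -0.552
  outer loop
   vertex 2.3 2.7 0.5
   vertex 3.9 0.5 0.1
   vertex 1.8 1.2 2.3
  endloop
 endfacet
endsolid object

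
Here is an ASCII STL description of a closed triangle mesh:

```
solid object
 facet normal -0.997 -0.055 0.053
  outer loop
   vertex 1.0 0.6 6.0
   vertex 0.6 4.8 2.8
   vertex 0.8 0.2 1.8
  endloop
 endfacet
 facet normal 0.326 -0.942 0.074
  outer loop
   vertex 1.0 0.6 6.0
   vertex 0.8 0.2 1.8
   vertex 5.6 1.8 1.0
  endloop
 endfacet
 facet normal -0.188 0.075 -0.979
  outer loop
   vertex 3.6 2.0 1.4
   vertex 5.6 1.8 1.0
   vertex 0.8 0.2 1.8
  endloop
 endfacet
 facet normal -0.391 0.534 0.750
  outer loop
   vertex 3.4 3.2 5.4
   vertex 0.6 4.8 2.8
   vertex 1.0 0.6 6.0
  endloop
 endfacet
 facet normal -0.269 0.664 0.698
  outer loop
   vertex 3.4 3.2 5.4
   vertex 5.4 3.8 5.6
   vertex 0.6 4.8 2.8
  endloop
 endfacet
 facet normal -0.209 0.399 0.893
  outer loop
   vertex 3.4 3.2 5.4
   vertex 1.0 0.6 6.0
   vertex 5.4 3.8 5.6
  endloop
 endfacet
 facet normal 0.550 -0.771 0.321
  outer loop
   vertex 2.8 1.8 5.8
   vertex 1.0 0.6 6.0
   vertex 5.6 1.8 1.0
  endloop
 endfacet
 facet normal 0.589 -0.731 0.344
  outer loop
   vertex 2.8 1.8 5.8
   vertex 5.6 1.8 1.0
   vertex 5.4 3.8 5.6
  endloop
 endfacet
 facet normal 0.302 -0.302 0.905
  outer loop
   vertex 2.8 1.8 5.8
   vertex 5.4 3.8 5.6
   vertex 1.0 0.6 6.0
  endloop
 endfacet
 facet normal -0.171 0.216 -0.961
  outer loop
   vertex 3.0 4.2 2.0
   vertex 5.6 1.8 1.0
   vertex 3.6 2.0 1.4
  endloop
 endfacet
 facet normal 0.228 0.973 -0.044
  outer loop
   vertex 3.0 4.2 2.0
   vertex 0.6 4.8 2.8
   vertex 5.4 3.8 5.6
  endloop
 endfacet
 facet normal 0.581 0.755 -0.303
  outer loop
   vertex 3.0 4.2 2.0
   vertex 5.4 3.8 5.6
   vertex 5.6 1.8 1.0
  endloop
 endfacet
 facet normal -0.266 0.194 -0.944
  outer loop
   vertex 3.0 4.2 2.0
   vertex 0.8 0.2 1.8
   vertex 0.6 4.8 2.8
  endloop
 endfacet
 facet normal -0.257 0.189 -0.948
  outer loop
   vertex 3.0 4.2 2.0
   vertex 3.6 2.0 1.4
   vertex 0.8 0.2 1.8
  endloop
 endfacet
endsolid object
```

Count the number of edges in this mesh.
21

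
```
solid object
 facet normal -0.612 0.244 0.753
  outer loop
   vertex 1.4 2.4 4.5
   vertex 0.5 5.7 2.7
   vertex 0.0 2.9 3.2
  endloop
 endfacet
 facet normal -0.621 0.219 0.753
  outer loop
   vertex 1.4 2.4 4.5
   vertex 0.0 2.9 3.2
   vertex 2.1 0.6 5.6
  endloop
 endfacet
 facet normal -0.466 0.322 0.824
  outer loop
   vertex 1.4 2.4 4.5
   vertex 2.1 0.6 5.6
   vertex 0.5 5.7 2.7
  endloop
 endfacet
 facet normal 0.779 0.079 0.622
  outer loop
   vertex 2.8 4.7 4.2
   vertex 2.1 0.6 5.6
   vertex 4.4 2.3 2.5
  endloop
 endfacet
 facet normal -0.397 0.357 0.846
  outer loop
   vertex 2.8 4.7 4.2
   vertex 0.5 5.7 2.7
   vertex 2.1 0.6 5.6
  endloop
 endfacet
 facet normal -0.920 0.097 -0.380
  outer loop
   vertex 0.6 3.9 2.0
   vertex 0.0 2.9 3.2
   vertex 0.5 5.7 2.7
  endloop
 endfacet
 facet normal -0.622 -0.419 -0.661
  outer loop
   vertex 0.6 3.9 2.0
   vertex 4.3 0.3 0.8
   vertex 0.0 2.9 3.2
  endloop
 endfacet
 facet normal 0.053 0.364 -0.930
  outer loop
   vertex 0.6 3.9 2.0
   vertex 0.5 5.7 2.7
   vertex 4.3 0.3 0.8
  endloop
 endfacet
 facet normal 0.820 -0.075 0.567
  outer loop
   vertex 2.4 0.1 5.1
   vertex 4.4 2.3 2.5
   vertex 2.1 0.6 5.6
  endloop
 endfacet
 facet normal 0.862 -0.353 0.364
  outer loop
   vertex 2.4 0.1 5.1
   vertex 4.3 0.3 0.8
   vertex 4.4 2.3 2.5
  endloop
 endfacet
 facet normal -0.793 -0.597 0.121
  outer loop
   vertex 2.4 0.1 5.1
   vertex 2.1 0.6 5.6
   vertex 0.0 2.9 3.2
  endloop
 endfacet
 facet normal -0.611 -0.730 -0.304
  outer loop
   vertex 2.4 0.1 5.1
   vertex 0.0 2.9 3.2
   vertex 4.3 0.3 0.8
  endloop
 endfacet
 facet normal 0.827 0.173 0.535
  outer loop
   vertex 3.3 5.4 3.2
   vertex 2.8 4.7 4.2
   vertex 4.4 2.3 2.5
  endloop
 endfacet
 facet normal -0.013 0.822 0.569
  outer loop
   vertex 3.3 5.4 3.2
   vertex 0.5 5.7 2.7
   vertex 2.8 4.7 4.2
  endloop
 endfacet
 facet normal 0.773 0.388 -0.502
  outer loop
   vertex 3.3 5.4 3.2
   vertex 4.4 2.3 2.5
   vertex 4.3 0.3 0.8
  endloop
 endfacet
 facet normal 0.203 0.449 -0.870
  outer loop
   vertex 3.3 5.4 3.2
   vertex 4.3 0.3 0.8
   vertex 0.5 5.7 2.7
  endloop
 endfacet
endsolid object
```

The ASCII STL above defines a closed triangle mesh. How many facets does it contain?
16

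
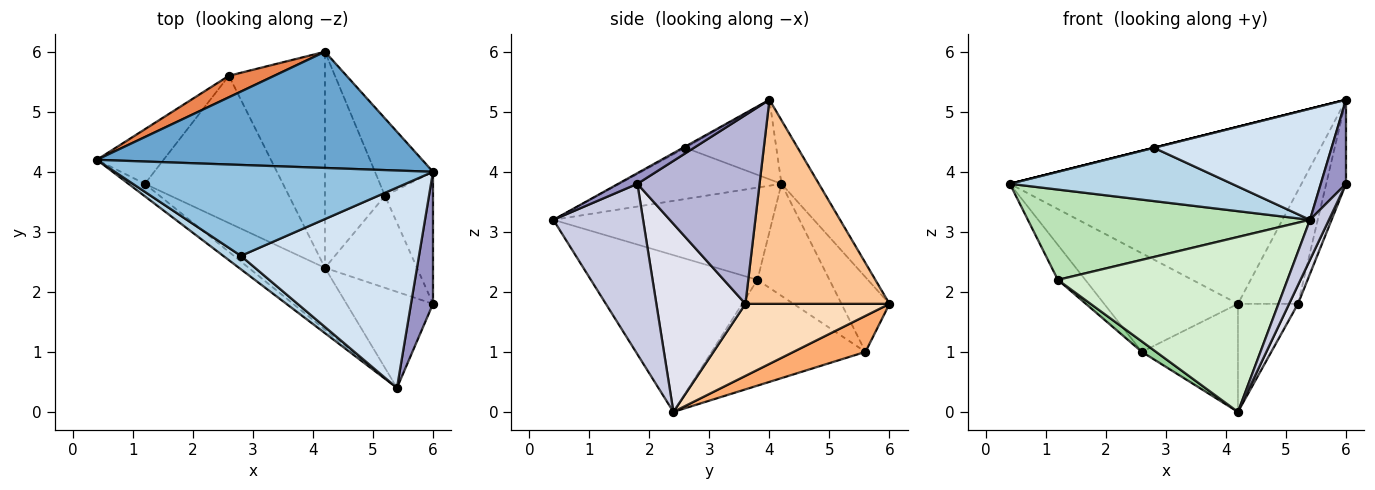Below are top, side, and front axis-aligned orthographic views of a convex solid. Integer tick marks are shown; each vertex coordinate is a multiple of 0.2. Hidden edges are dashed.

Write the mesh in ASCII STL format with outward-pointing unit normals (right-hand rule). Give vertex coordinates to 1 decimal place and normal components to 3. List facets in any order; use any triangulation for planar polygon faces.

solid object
 facet normal -0.107 0.831 0.545
  outer loop
   vertex 4.2 6.0 1.8
   vertex 0.4 4.2 3.8
   vertex 6.0 4.0 5.2
  endloop
 endfacet
 facet normal -0.243 0.000 0.970
  outer loop
   vertex 2.8 2.6 4.4
   vertex 6.0 4.0 5.2
   vertex 0.4 4.2 3.8
  endloop
 endfacet
 facet normal -0.578 -0.792 0.200
  outer loop
   vertex 2.8 2.6 4.4
   vertex 0.4 4.2 3.8
   vertex 5.4 0.4 3.2
  endloop
 endfacet
 facet normal -0.007 -0.485 0.875
  outer loop
   vertex 2.8 2.6 4.4
   vertex 5.4 0.4 3.2
   vertex 6.0 4.0 5.2
  endloop
 endfacet
 facet normal -0.331 0.922 0.201
  outer loop
   vertex 2.6 5.6 1.0
   vertex 0.4 4.2 3.8
   vertex 4.2 6.0 1.8
  endloop
 endfacet
 facet normal 0.318 0.424 -0.848
  outer loop
   vertex 2.6 5.6 1.0
   vertex 4.2 6.0 1.8
   vertex 4.2 2.4 0.0
  endloop
 endfacet
 facet normal 0.893 0.372 -0.254
  outer loop
   vertex 5.2 3.6 1.8
   vertex 4.2 6.0 1.8
   vertex 6.0 4.0 5.2
  endloop
 endfacet
 facet normal 0.732 0.305 -0.610
  outer loop
   vertex 5.2 3.6 1.8
   vertex 4.2 2.4 0.0
   vertex 4.2 6.0 1.8
  endloop
 endfacet
 facet normal -0.817 0.311 -0.486
  outer loop
   vertex 1.2 3.8 2.2
   vertex 0.4 4.2 3.8
   vertex 2.6 5.6 1.0
  endloop
 endfacet
 facet normal -0.607 -0.056 -0.792
  outer loop
   vertex 1.2 3.8 2.2
   vertex 2.6 5.6 1.0
   vertex 4.2 2.4 0.0
  endloop
 endfacet
 facet normal -0.610 -0.785 -0.109
  outer loop
   vertex 1.2 3.8 2.2
   vertex 5.4 0.4 3.2
   vertex 0.4 4.2 3.8
  endloop
 endfacet
 facet normal -0.565 -0.778 -0.275
  outer loop
   vertex 1.2 3.8 2.2
   vertex 4.2 2.4 0.0
   vertex 5.4 0.4 3.2
  endloop
 endfacet
 facet normal 0.379 -0.497 0.781
  outer loop
   vertex 6.0 1.8 3.8
   vertex 6.0 4.0 5.2
   vertex 5.4 0.4 3.2
  endloop
 endfacet
 facet normal 0.957 0.155 -0.244
  outer loop
   vertex 6.0 1.8 3.8
   vertex 5.2 3.6 1.8
   vertex 6.0 4.0 5.2
  endloop
 endfacet
 facet normal 0.876 -0.185 -0.444
  outer loop
   vertex 6.0 1.8 3.8
   vertex 5.4 0.4 3.2
   vertex 4.2 2.4 0.0
  endloop
 endfacet
 facet normal 0.895 -0.089 -0.438
  outer loop
   vertex 6.0 1.8 3.8
   vertex 4.2 2.4 0.0
   vertex 5.2 3.6 1.8
  endloop
 endfacet
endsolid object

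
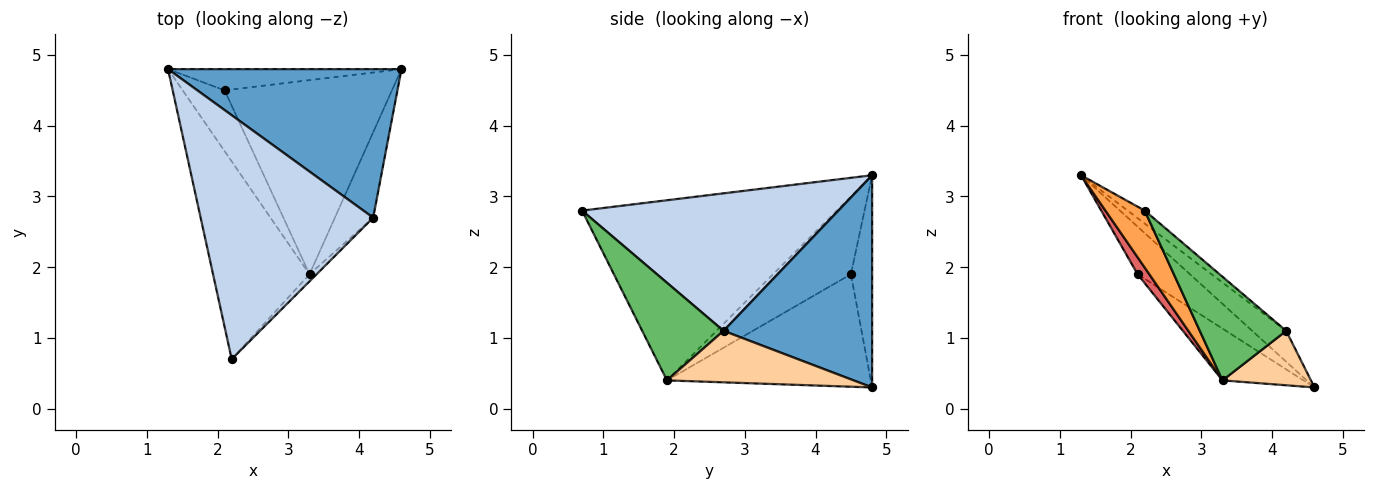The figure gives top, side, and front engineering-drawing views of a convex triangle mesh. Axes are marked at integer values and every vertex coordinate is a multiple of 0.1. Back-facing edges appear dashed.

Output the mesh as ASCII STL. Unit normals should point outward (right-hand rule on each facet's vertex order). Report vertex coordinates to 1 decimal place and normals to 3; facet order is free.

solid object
 facet normal 0.665 0.152 0.731
  outer loop
   vertex 4.2 2.7 1.1
   vertex 4.6 4.8 0.3
   vertex 1.3 4.8 3.3
  endloop
 endfacet
 facet normal 0.623 0.041 0.781
  outer loop
   vertex 4.2 2.7 1.1
   vertex 1.3 4.8 3.3
   vertex 2.2 0.7 2.8
  endloop
 endfacet
 facet normal -0.874 -0.135 -0.468
  outer loop
   vertex 3.3 1.9 0.4
   vertex 2.2 0.7 2.8
   vertex 1.3 4.8 3.3
  endloop
 endfacet
 facet normal 0.750 -0.355 -0.558
  outer loop
   vertex 3.3 1.9 0.4
   vertex 4.6 4.8 0.3
   vertex 4.2 2.7 1.1
  endloop
 endfacet
 facet normal 0.685 -0.727 -0.050
  outer loop
   vertex 3.3 1.9 0.4
   vertex 4.2 2.7 1.1
   vertex 2.2 0.7 2.8
  endloop
 endfacet
 facet normal -0.347 0.856 -0.382
  outer loop
   vertex 2.1 4.5 1.9
   vertex 1.3 4.8 3.3
   vertex 4.6 4.8 0.3
  endloop
 endfacet
 facet normal -0.873 -0.131 -0.470
  outer loop
   vertex 2.1 4.5 1.9
   vertex 3.3 1.9 0.4
   vertex 1.3 4.8 3.3
  endloop
 endfacet
 facet normal -0.545 0.216 -0.810
  outer loop
   vertex 2.1 4.5 1.9
   vertex 4.6 4.8 0.3
   vertex 3.3 1.9 0.4
  endloop
 endfacet
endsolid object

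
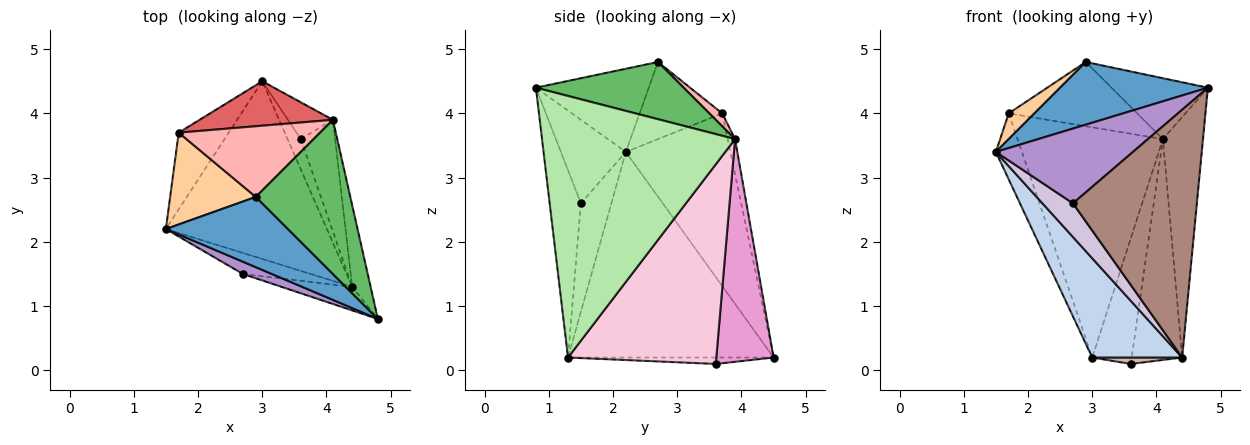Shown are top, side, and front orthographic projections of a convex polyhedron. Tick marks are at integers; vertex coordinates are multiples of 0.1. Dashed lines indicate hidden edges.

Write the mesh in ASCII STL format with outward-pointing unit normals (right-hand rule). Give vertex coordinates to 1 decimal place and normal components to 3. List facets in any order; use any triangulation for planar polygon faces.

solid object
 facet normal -0.453 -0.593 0.665
  outer loop
   vertex 2.9 2.7 4.8
   vertex 1.5 2.2 3.4
   vertex 4.8 0.8 4.4
  endloop
 endfacet
 facet normal -0.744 -0.326 -0.583
  outer loop
   vertex 4.4 1.3 0.2
   vertex 1.5 2.2 3.4
   vertex 3.0 4.5 0.2
  endloop
 endfacet
 facet normal -0.934 0.233 -0.271
  outer loop
   vertex 1.7 3.7 4.0
   vertex 3.0 4.5 0.2
   vertex 1.5 2.2 3.4
  endloop
 endfacet
 facet normal -0.655 -0.204 0.728
  outer loop
   vertex 1.7 3.7 4.0
   vertex 1.5 2.2 3.4
   vertex 2.9 2.7 4.8
  endloop
 endfacet
 facet normal 0.491 0.320 0.811
  outer loop
   vertex 4.1 3.9 3.6
   vertex 2.9 2.7 4.8
   vertex 4.8 0.8 4.4
  endloop
 endfacet
 facet normal 0.977 0.203 -0.069
  outer loop
   vertex 4.1 3.9 3.6
   vertex 4.8 0.8 4.4
   vertex 4.4 1.3 0.2
  endloop
 endfacet
 facet normal -0.050 0.981 0.189
  outer loop
   vertex 4.1 3.9 3.6
   vertex 3.0 4.5 0.2
   vertex 1.7 3.7 4.0
  endloop
 endfacet
 facet normal 0.067 0.671 0.738
  outer loop
   vertex 4.1 3.9 3.6
   vertex 1.7 3.7 4.0
   vertex 2.9 2.7 4.8
  endloop
 endfacet
 facet normal -0.424 -0.894 0.147
  outer loop
   vertex 2.7 1.5 2.6
   vertex 4.8 0.8 4.4
   vertex 1.5 2.2 3.4
  endloop
 endfacet
 facet normal -0.647 -0.647 -0.404
  outer loop
   vertex 2.7 1.5 2.6
   vertex 1.5 2.2 3.4
   vertex 4.4 1.3 0.2
  endloop
 endfacet
 facet normal -0.243 -0.966 -0.092
  outer loop
   vertex 2.7 1.5 2.6
   vertex 4.4 1.3 0.2
   vertex 4.8 0.8 4.4
  endloop
 endfacet
 facet normal -0.429 -0.187 -0.884
  outer loop
   vertex 3.6 3.6 0.1
   vertex 4.4 1.3 0.2
   vertex 3.0 4.5 0.2
  endloop
 endfacet
 facet normal 0.812 0.560 -0.164
  outer loop
   vertex 3.6 3.6 0.1
   vertex 3.0 4.5 0.2
   vertex 4.1 3.9 3.6
  endloop
 endfacet
 facet normal 0.934 0.318 -0.161
  outer loop
   vertex 3.6 3.6 0.1
   vertex 4.1 3.9 3.6
   vertex 4.4 1.3 0.2
  endloop
 endfacet
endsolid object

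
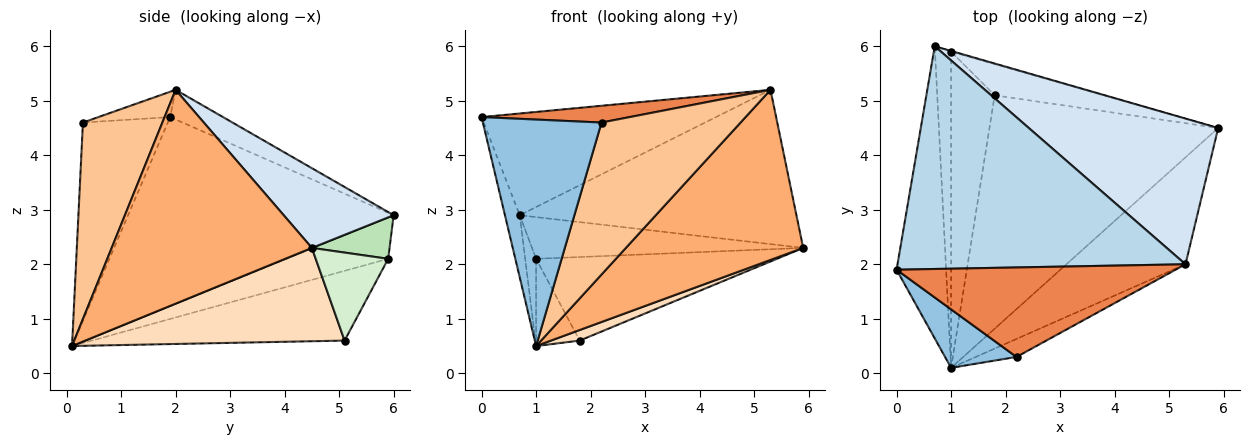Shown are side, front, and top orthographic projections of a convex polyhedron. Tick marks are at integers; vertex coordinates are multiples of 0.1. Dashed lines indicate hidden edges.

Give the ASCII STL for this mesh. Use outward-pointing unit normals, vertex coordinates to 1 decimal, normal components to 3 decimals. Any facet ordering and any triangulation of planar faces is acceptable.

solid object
 facet normal -0.966 0.054 -0.253
  outer loop
   vertex 1.0 0.1 0.5
   vertex 0.0 1.9 4.7
   vertex 0.7 6.0 2.9
  endloop
 endfacet
 facet normal -0.569 -0.796 0.206
  outer loop
   vertex 2.2 0.3 4.6
   vertex 0.0 1.9 4.7
   vertex 1.0 0.1 0.5
  endloop
 endfacet
 facet normal -0.093 0.414 0.906
  outer loop
   vertex 5.3 2.0 5.2
   vertex 0.7 6.0 2.9
   vertex 0.0 1.9 4.7
  endloop
 endfacet
 facet normal 0.278 0.698 0.660
  outer loop
   vertex 5.3 2.0 5.2
   vertex 5.9 4.5 2.3
   vertex 0.7 6.0 2.9
  endloop
 endfacet
 facet normal -0.089 -0.183 0.979
  outer loop
   vertex 5.3 2.0 5.2
   vertex 0.0 1.9 4.7
   vertex 2.2 0.3 4.6
  endloop
 endfacet
 facet normal 0.691 -0.612 -0.385
  outer loop
   vertex 5.3 2.0 5.2
   vertex 1.0 0.1 0.5
   vertex 5.9 4.5 2.3
  endloop
 endfacet
 facet normal 0.493 -0.864 -0.102
  outer loop
   vertex 5.3 2.0 5.2
   vertex 2.2 0.3 4.6
   vertex 1.0 0.1 0.5
  endloop
 endfacet
 facet normal 0.377 -0.042 -0.925
  outer loop
   vertex 1.8 5.1 0.6
   vertex 5.9 4.5 2.3
   vertex 1.0 0.1 0.5
  endloop
 endfacet
 facet normal -0.928 0.099 -0.360
  outer loop
   vertex 1.0 5.9 2.1
   vertex 1.0 0.1 0.5
   vertex 0.7 6.0 2.9
  endloop
 endfacet
 facet normal -0.839 0.145 -0.525
  outer loop
   vertex 1.0 5.9 2.1
   vertex 1.8 5.1 0.6
   vertex 1.0 0.1 0.5
  endloop
 endfacet
 facet normal 0.275 0.961 -0.017
  outer loop
   vertex 1.0 5.9 2.1
   vertex 0.7 6.0 2.9
   vertex 5.9 4.5 2.3
  endloop
 endfacet
 facet normal 0.271 0.902 -0.336
  outer loop
   vertex 1.0 5.9 2.1
   vertex 5.9 4.5 2.3
   vertex 1.8 5.1 0.6
  endloop
 endfacet
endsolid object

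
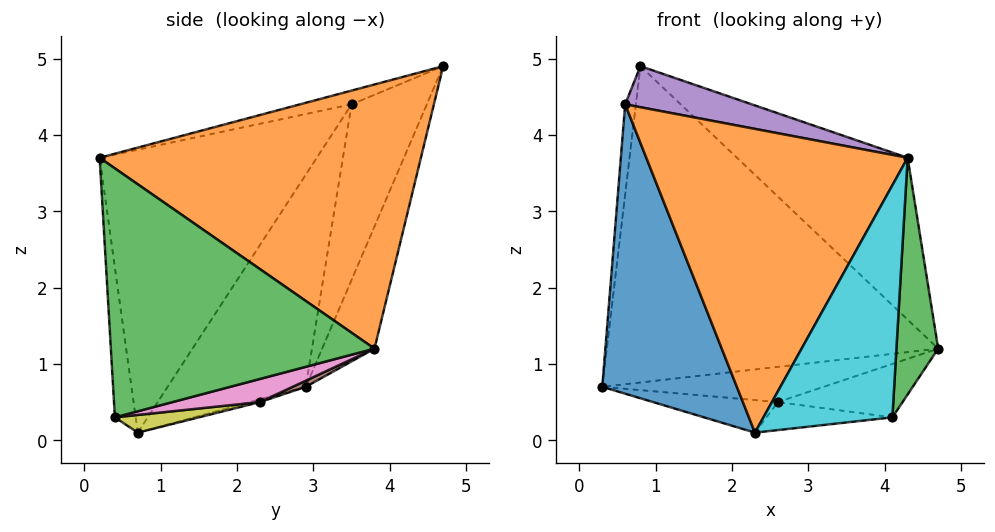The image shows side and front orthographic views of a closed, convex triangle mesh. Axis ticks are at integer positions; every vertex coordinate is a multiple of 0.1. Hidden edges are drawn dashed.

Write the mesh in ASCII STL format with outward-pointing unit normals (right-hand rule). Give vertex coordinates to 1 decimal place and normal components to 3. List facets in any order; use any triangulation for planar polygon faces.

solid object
 facet normal -0.145 0.916 -0.375
  outer loop
   vertex 0.8 4.7 4.9
   vertex 4.7 3.8 1.2
   vertex 0.3 2.9 0.7
  endloop
 endfacet
 facet normal 0.684 0.363 0.633
  outer loop
   vertex 0.8 4.7 4.9
   vertex 4.3 0.2 3.7
   vertex 4.7 3.8 1.2
  endloop
 endfacet
 facet normal 0.985 -0.156 -0.067
  outer loop
   vertex 4.1 0.4 0.3
   vertex 4.7 3.8 1.2
   vertex 4.3 0.2 3.7
  endloop
 endfacet
 facet normal -0.988 0.141 0.057
  outer loop
   vertex 0.6 3.5 4.4
   vertex 0.8 4.7 4.9
   vertex 0.3 2.9 0.7
  endloop
 endfacet
 facet normal -0.146 -0.360 0.922
  outer loop
   vertex 0.6 3.5 4.4
   vertex 4.3 0.2 3.7
   vertex 0.8 4.7 4.9
  endloop
 endfacet
 facet normal 0.023 0.396 -0.918
  outer loop
   vertex 2.6 2.3 0.5
   vertex 0.3 2.9 0.7
   vertex 4.7 3.8 1.2
  endloop
 endfacet
 facet normal 0.159 0.226 -0.961
  outer loop
   vertex 2.6 2.3 0.5
   vertex 4.7 3.8 1.2
   vertex 4.1 0.4 0.3
  endloop
 endfacet
 facet normal -0.020 0.246 -0.969
  outer loop
   vertex 2.3 0.7 0.1
   vertex 0.3 2.9 0.7
   vertex 2.6 2.3 0.5
  endloop
 endfacet
 facet normal 0.143 0.215 -0.966
  outer loop
   vertex 2.3 0.7 0.1
   vertex 2.6 2.3 0.5
   vertex 4.1 0.4 0.3
  endloop
 endfacet
 facet normal -0.159 -0.986 -0.049
  outer loop
   vertex 2.3 0.7 0.1
   vertex 4.1 0.4 0.3
   vertex 4.3 0.2 3.7
  endloop
 endfacet
 facet normal -0.706 -0.688 0.169
  outer loop
   vertex 2.3 0.7 0.1
   vertex 0.6 3.5 4.4
   vertex 0.3 2.9 0.7
  endloop
 endfacet
 facet normal -0.620 -0.747 0.241
  outer loop
   vertex 2.3 0.7 0.1
   vertex 4.3 0.2 3.7
   vertex 0.6 3.5 4.4
  endloop
 endfacet
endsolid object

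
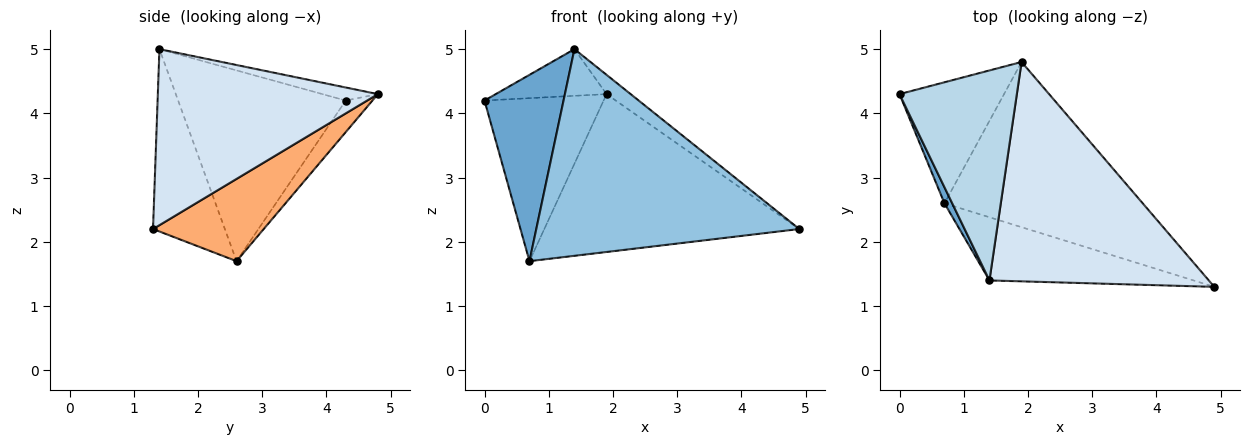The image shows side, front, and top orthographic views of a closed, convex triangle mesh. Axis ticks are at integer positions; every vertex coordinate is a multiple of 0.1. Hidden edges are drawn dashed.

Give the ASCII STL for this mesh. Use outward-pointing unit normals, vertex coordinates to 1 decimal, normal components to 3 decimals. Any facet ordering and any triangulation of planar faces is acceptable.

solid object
 facet normal -0.904 -0.426 0.037
  outer loop
   vertex 0.7 2.6 1.7
   vertex 1.4 1.4 5.0
   vertex 0.0 4.3 4.2
  endloop
 endfacet
 facet normal -0.253 -0.925 -0.283
  outer loop
   vertex 0.7 2.6 1.7
   vertex 4.9 1.3 2.2
   vertex 1.4 1.4 5.0
  endloop
 endfacet
 facet normal -0.108 0.216 0.970
  outer loop
   vertex 1.9 4.8 4.3
   vertex 0.0 4.3 4.2
   vertex 1.4 1.4 5.0
  endloop
 endfacet
 facet normal 0.624 0.068 0.778
  outer loop
   vertex 1.9 4.8 4.3
   vertex 1.4 1.4 5.0
   vertex 4.9 1.3 2.2
  endloop
 endfacet
 facet normal -0.177 0.790 -0.587
  outer loop
   vertex 1.9 4.8 4.3
   vertex 0.7 2.6 1.7
   vertex 0.0 4.3 4.2
  endloop
 endfacet
 facet normal 0.287 0.662 -0.693
  outer loop
   vertex 1.9 4.8 4.3
   vertex 4.9 1.3 2.2
   vertex 0.7 2.6 1.7
  endloop
 endfacet
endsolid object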